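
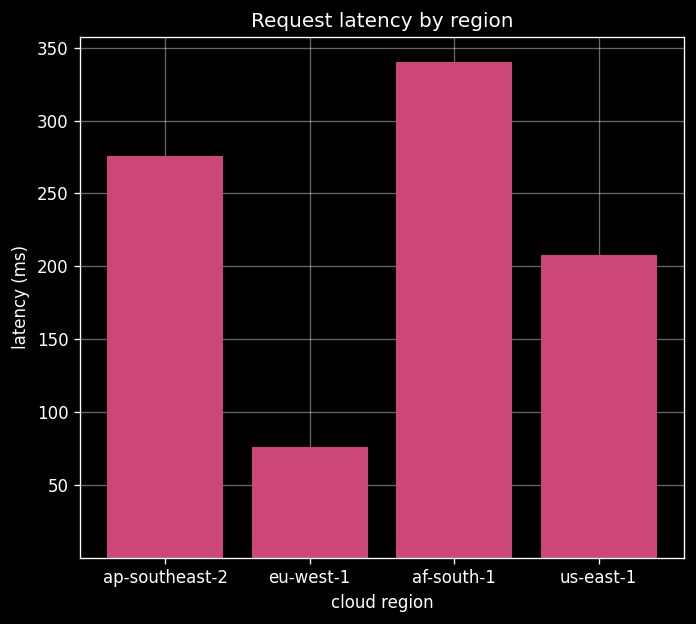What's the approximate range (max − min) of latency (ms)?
Max af-south-1 ≈ 350, min eu-west-1 ≈ 100; range ≈ 250.

≈ 250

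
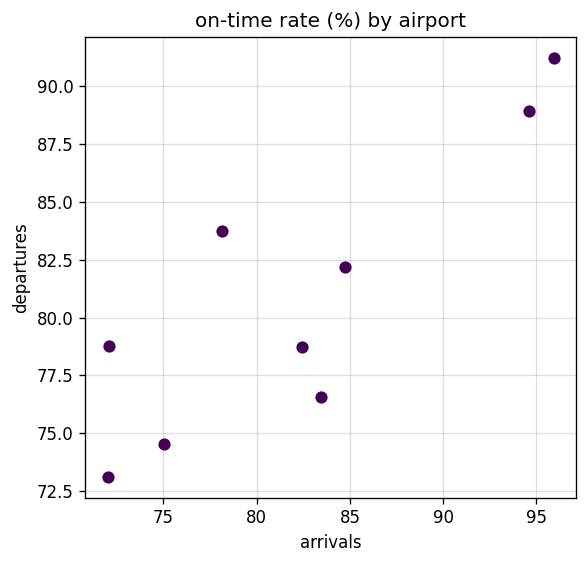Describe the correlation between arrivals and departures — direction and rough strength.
positive, strong

Points are positively correlated; strong (|r| ≈ 0.8).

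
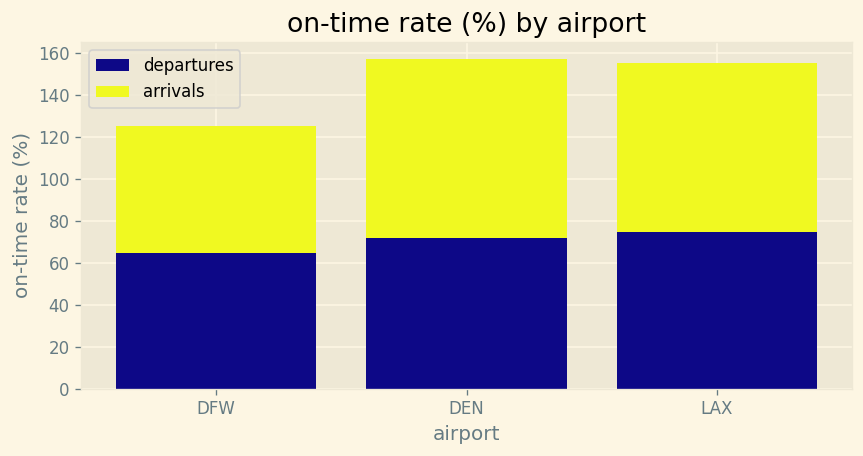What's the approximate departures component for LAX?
≈ 80

departures top ≈ 80, bottom ≈ 0; segment ≈ 80.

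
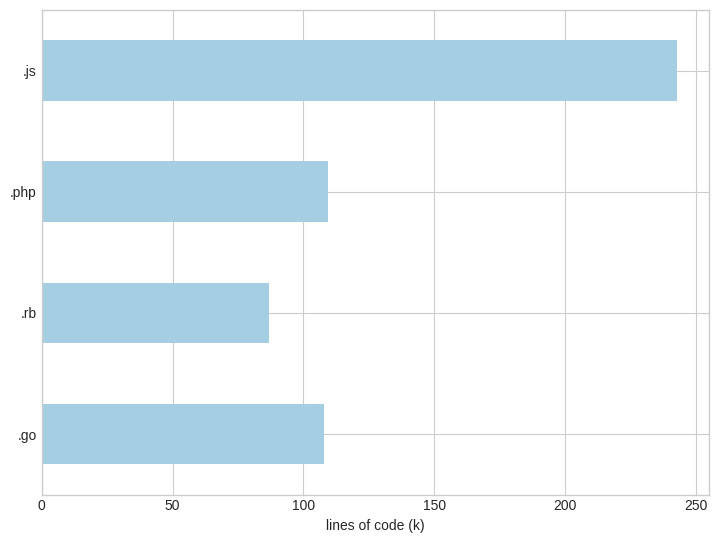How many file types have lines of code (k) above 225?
Above 225: .js.

1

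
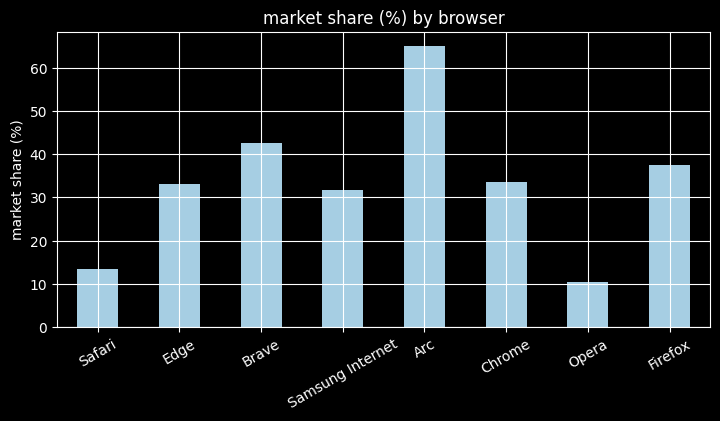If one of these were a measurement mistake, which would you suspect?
Arc ≈ 60; the rest sit between ≈ 10 and ≈ 40.

Arc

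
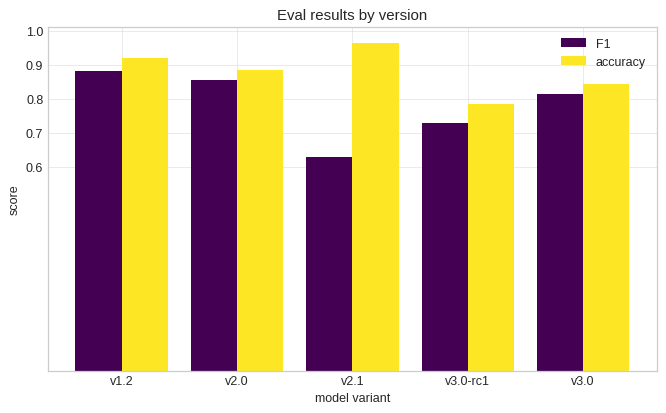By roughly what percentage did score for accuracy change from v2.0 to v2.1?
≈ +11.1%

v2.0 ≈ 0.9, v2.1 ≈ 1.0; (1.0 − 0.9) / 0.9 ≈ +11.1%.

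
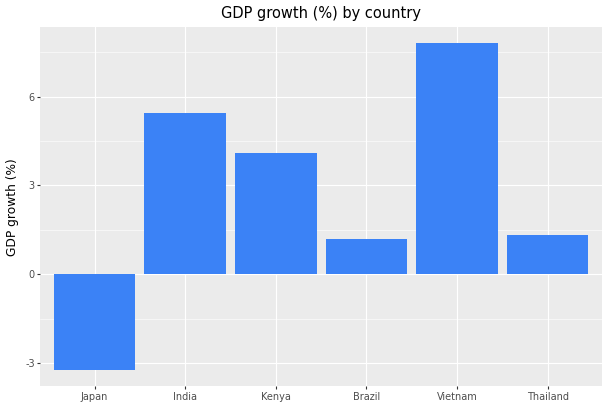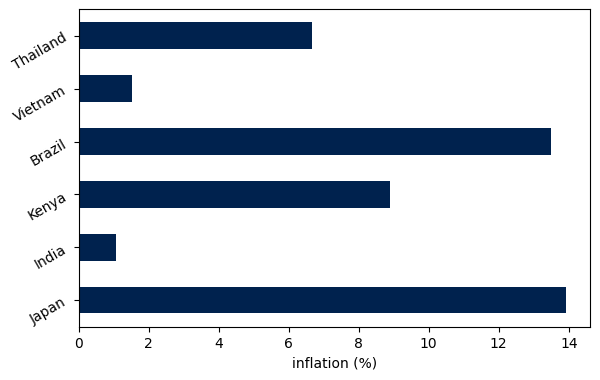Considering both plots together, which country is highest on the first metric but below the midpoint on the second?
Vietnam

Chart 2 median inflation (%) ≈ 8; below-median countries: India, Vietnam, Thailand. Among those, Vietnam has the highest GDP growth (%) (≈ 8).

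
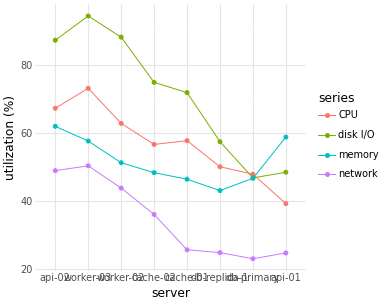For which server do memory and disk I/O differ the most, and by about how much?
worker-02, ≈ 40 %

worker-02: memory ≈ 50, disk I/O ≈ 90 → gap ≈ 40. Next-largest (worker-03) is only ≈ 30.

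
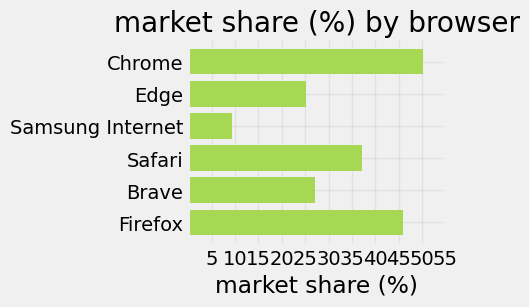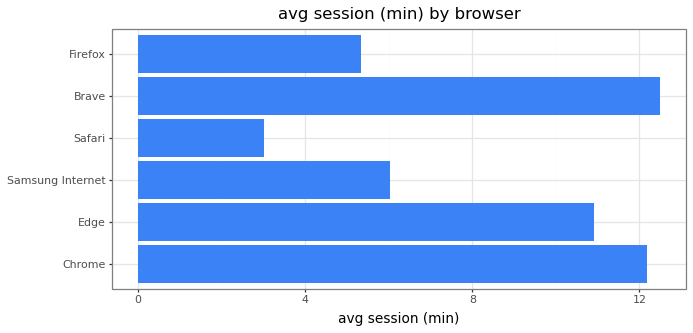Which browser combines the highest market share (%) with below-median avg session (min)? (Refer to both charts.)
Firefox

Chart 2 median avg session (min) ≈ 8; below-median browsers: Samsung Internet, Safari, Firefox. Among those, Firefox has the highest market share (%) (≈ 45).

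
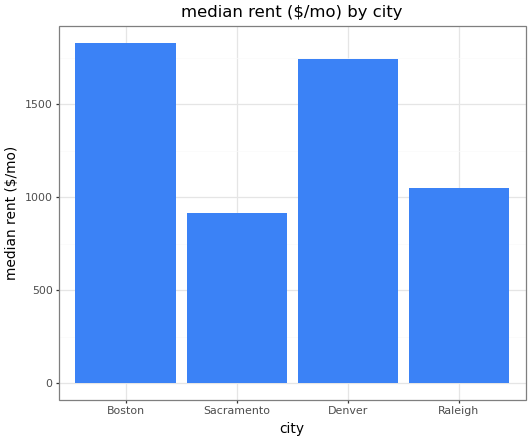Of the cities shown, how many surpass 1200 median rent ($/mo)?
2

Above 1200: Boston, Denver.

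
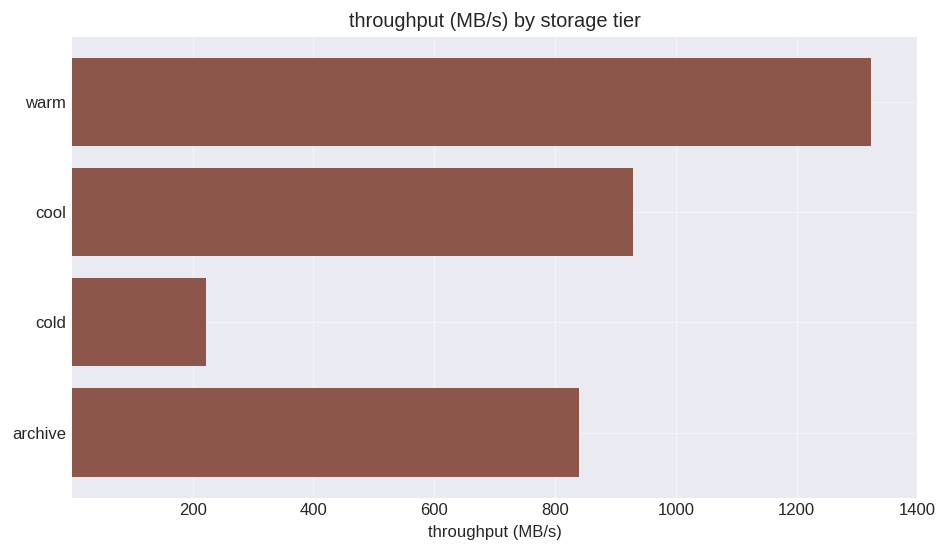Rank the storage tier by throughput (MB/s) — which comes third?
Top 4: warm ≈ 1400, cool ≈ 1000, archive ≈ 800, cold ≈ 200.

archive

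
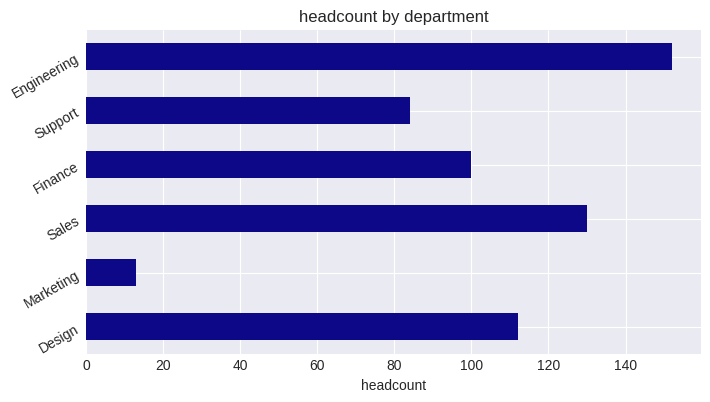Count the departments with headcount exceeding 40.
Above 40: Design, Sales, Finance, Support, Engineering.

5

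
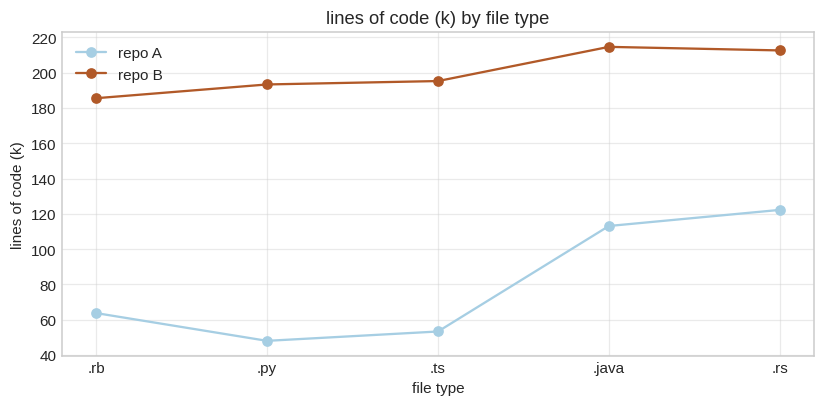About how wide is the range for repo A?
Max .rs ≈ 120, min .py ≈ 40; range ≈ 80.

≈ 80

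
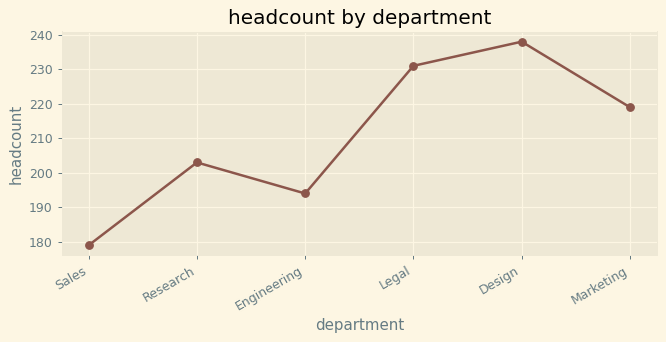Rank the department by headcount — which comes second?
Legal

Top 3: Design ≈ 240, Legal ≈ 230, Marketing ≈ 220.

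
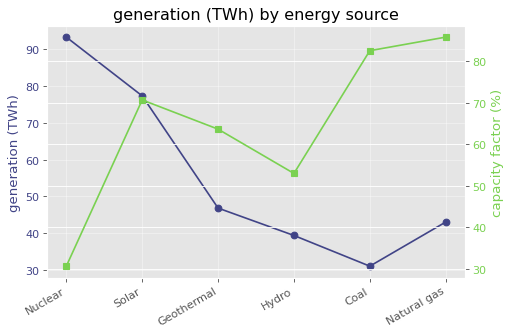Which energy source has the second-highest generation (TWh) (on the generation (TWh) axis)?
Top 3 (on the generation (TWh) axis): Nuclear ≈ 90, Solar ≈ 80, Geothermal ≈ 50.

Solar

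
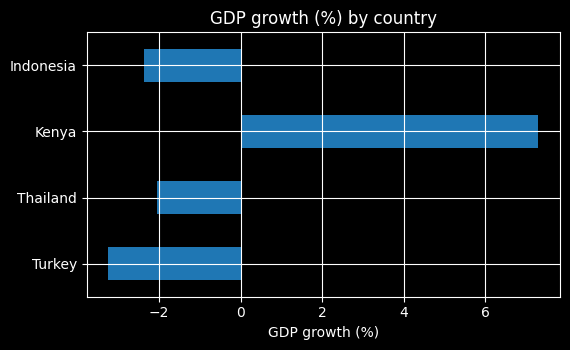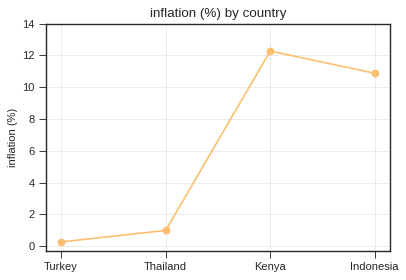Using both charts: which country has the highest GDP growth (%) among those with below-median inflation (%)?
Chart 2 median inflation (%) ≈ 6; below-median countries: Turkey, Thailand. Among those, Thailand has the highest GDP growth (%) (≈ -2).

Thailand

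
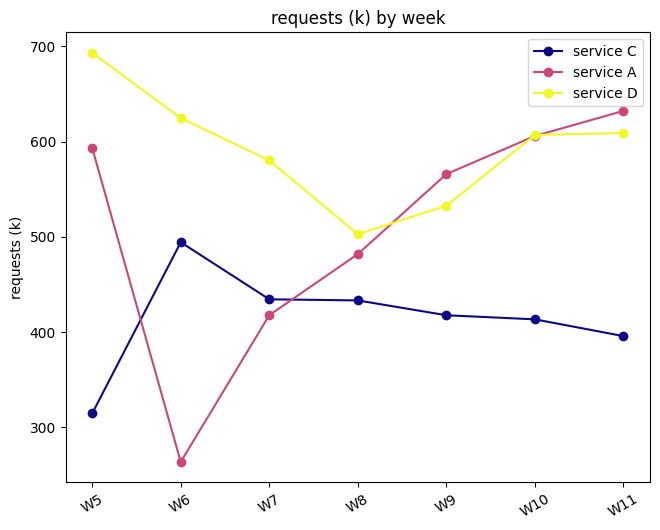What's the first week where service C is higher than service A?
W6

W5: service C ≈ 300 vs service A ≈ 600 (not yet); W6: service C ≈ 500 vs service A ≈ 250 (first crossover).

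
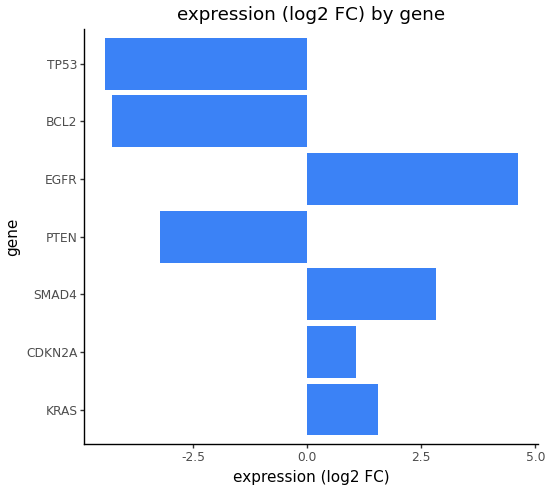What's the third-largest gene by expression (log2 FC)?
KRAS

Top 4: EGFR ≈ 5, SMAD4 ≈ 3, KRAS ≈ 2, CDKN2A ≈ 1.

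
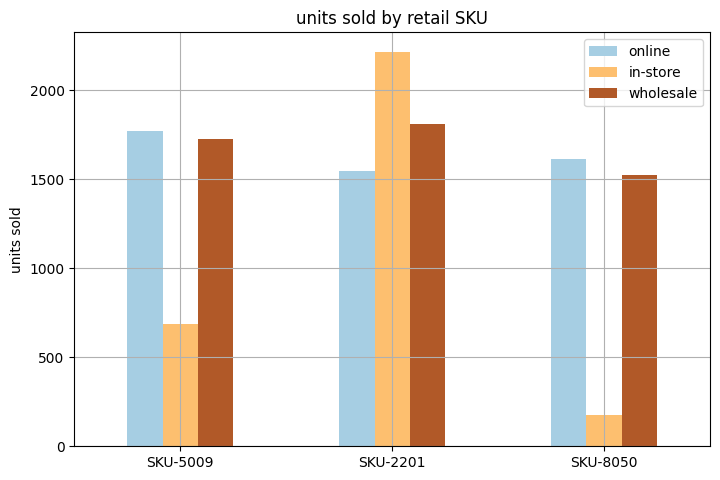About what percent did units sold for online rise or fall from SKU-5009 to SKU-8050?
SKU-5009 ≈ 1800, SKU-8050 ≈ 1600; (1600 − 1800) / 1800 ≈ -11.1%.

≈ -11.1%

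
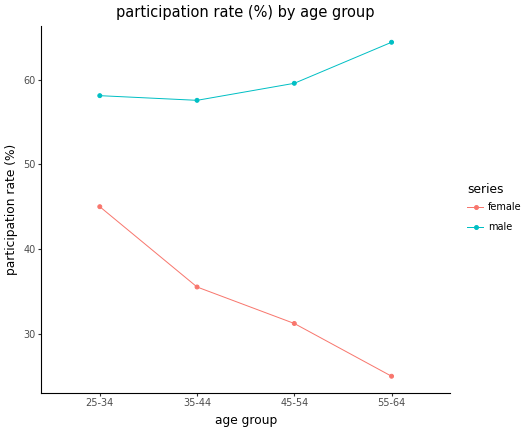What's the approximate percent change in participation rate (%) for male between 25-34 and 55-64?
25-34 ≈ 60, 55-64 ≈ 65; (65 − 60) / 60 ≈ +8.3%.

≈ +8.3%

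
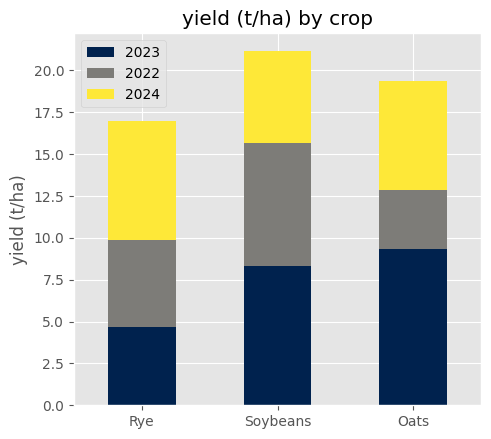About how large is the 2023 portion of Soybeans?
≈ 8

2023 top ≈ 8, bottom ≈ 0; segment ≈ 8.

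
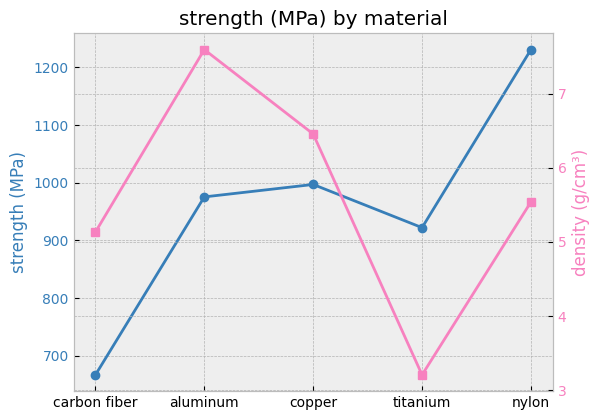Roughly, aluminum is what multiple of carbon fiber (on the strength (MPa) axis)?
≈ 1.54×

aluminum ≈ 1000, carbon fiber ≈ 650; 1000/650 ≈ 1.54.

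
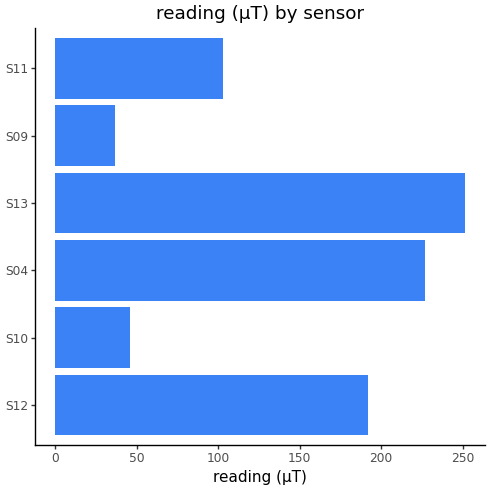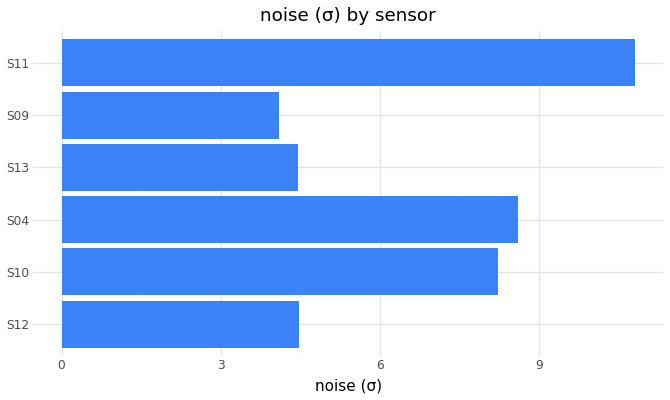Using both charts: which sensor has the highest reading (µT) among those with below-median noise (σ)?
Chart 2 median noise (σ) ≈ 6; below-median sensors: S12, S13, S09. Among those, S13 has the highest reading (µT) (≈ 250).

S13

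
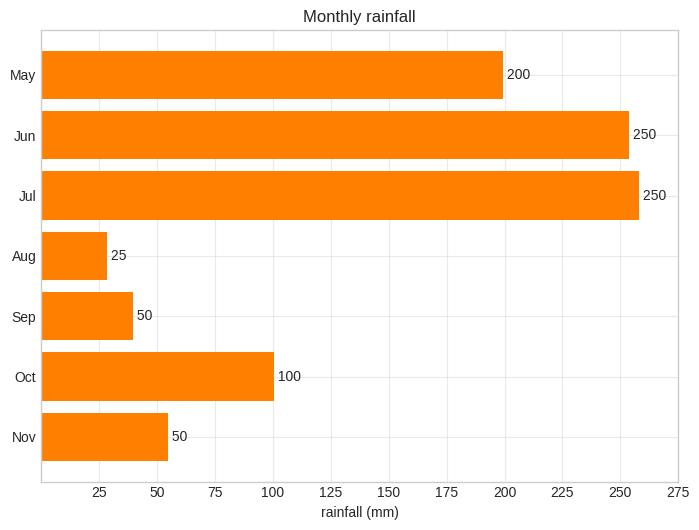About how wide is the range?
≈ 225

Max Jul ≈ 250, min Aug ≈ 25; range ≈ 225.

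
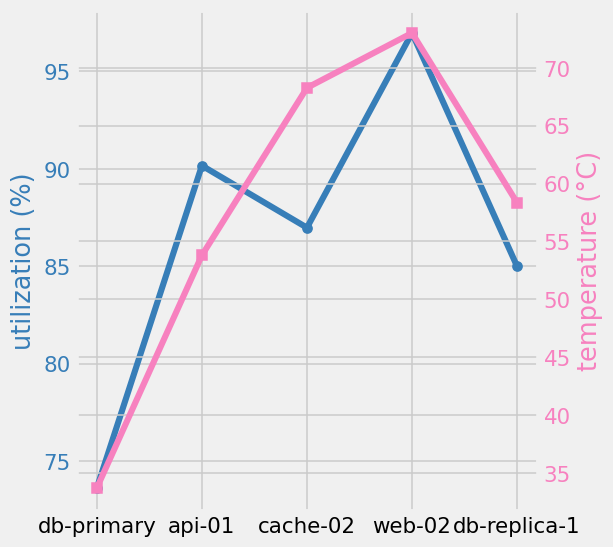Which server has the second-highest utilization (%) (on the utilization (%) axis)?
Top 3 (on the utilization (%) axis): web-02 ≈ 96, api-01 ≈ 90, cache-02 ≈ 86.

api-01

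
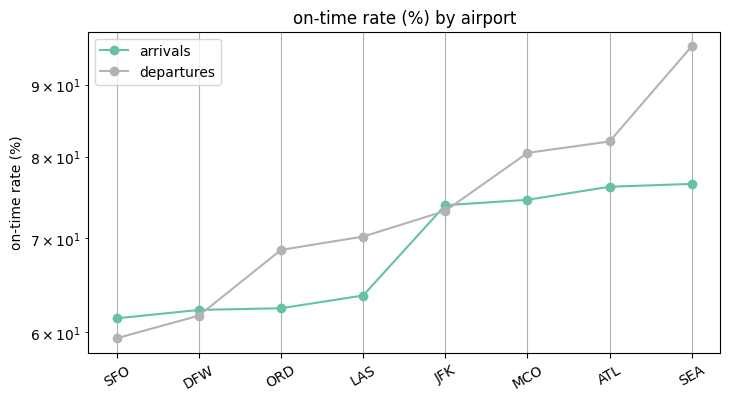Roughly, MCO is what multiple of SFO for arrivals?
MCO ≈ 75, SFO ≈ 60; 75/60 ≈ 1.25.

≈ 1.25×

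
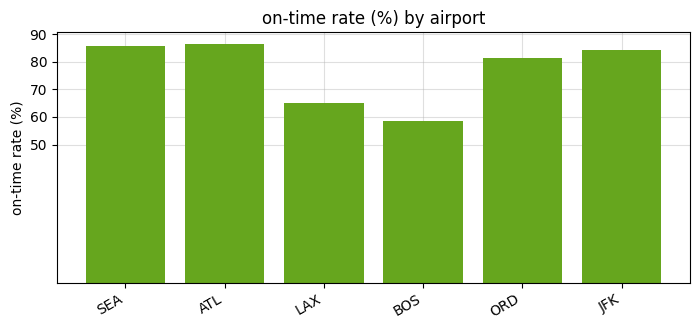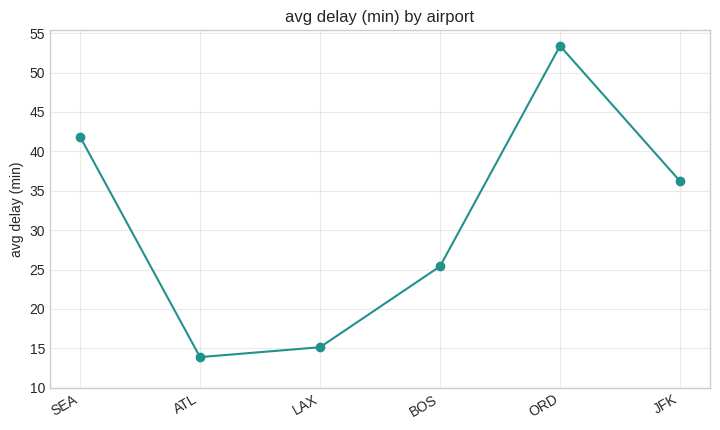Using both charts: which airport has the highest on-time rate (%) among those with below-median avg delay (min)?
Chart 2 median avg delay (min) ≈ 30; below-median airports: ATL, LAX, BOS. Among those, ATL has the highest on-time rate (%) (≈ 90).

ATL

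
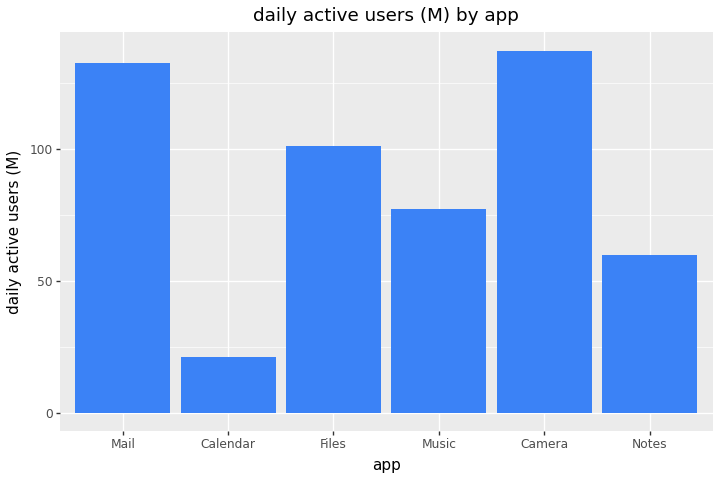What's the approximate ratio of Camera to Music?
≈ 1.75×

Camera ≈ 140, Music ≈ 80; 140/80 ≈ 1.75.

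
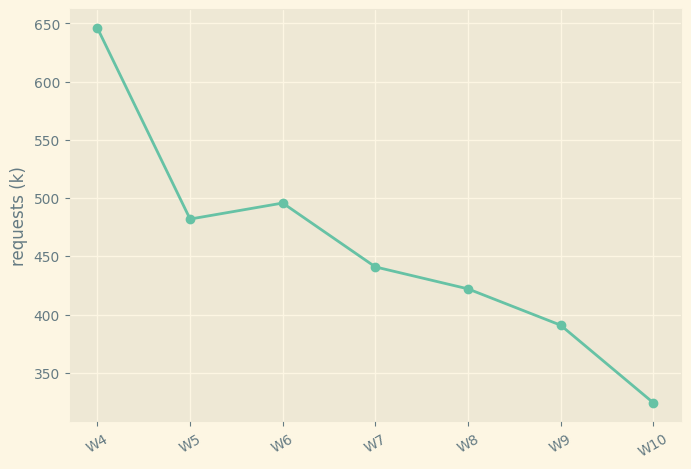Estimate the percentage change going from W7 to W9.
W7 ≈ 450, W9 ≈ 400; (400 − 450) / 450 ≈ -11.1%.

≈ -11.1%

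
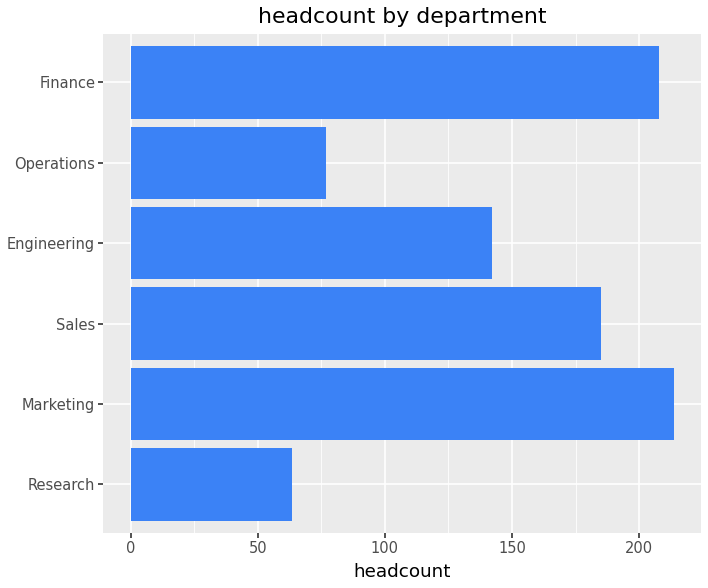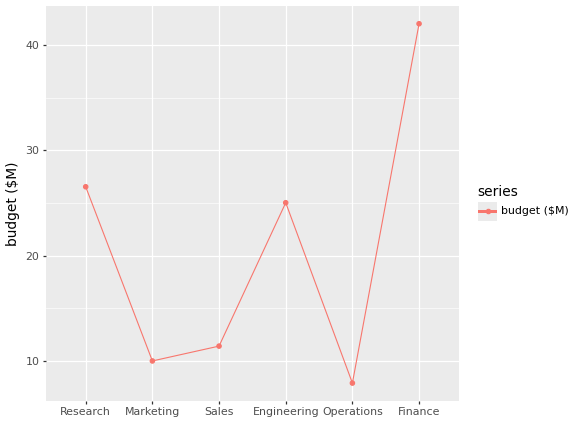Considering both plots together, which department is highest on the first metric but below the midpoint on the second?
Chart 2 median budget ($M) ≈ 20; below-median departments: Marketing, Sales, Operations. Among those, Marketing has the highest headcount (≈ 220).

Marketing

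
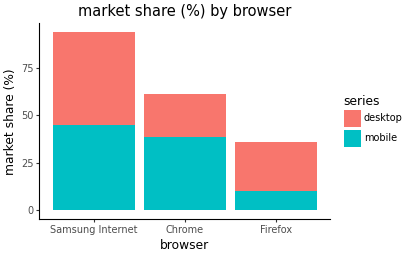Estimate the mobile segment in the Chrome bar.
mobile top ≈ 40, bottom ≈ 0; segment ≈ 40.

≈ 40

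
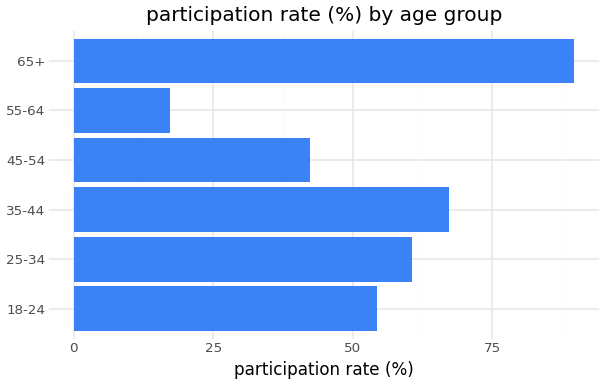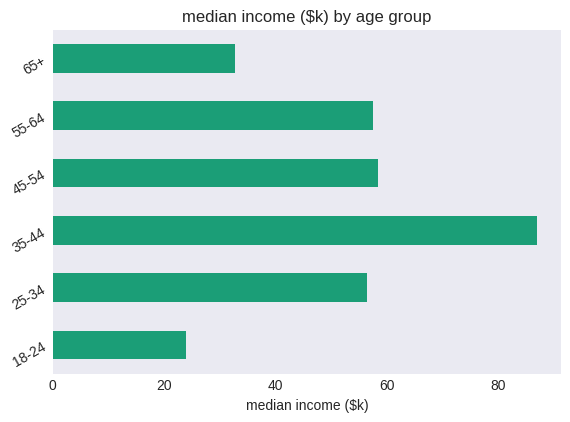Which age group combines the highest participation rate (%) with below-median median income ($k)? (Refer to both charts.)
65+

Chart 2 median median income ($k) ≈ 60; below-median age groups: 18-24, 25-34, 65+. Among those, 65+ has the highest participation rate (%) (≈ 90).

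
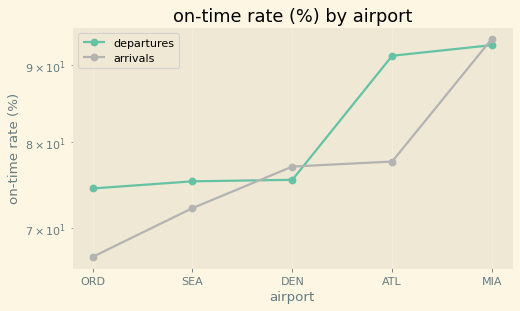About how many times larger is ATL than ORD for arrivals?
≈ 1.23×

ATL ≈ 80, ORD ≈ 65; 80/65 ≈ 1.23.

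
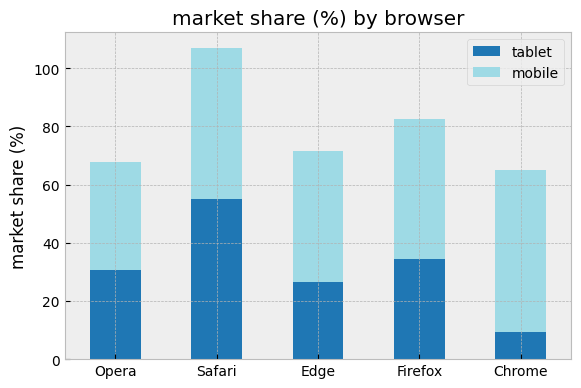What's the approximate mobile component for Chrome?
mobile top ≈ 70, bottom ≈ 10; segment ≈ 60.

≈ 60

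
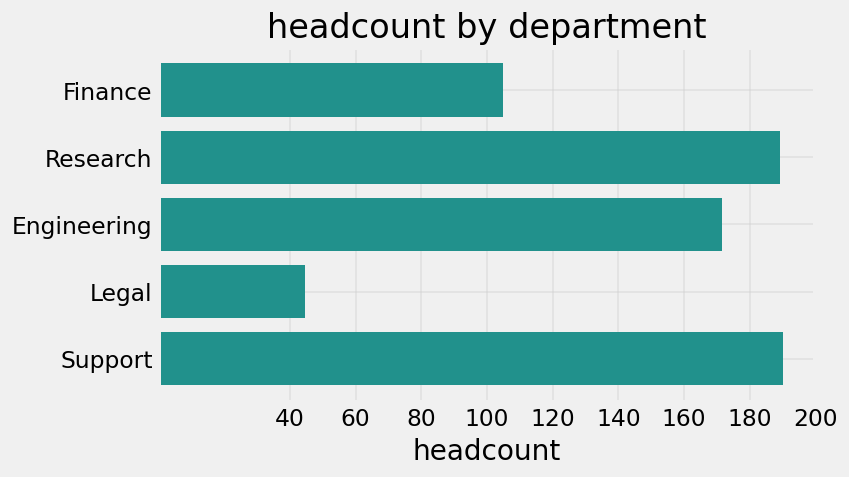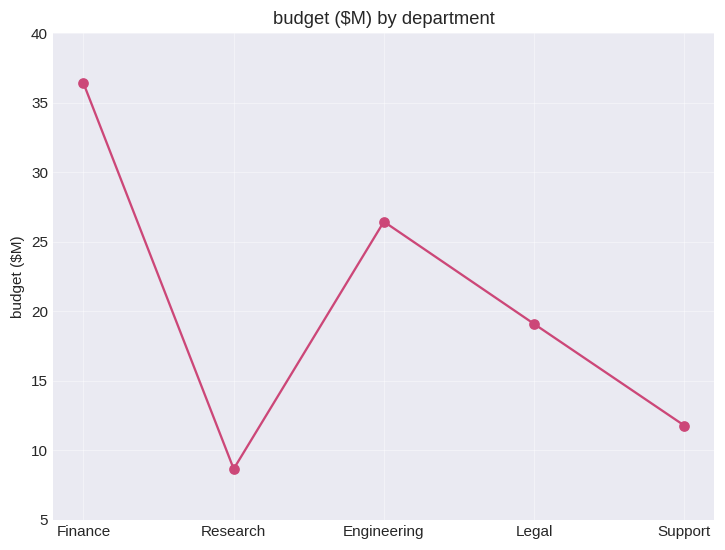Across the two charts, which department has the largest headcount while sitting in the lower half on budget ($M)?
Support

Chart 2 median budget ($M) ≈ 20; below-median departments: Research, Support. Among those, Support has the highest headcount (≈ 200).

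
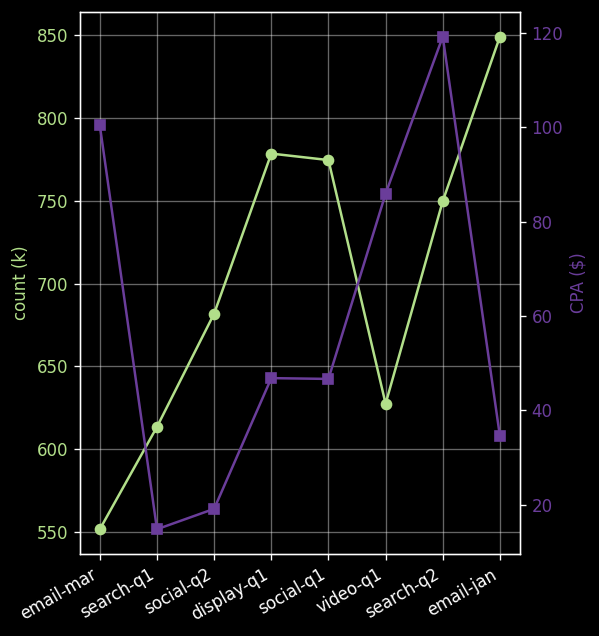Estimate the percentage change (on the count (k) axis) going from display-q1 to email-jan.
display-q1 ≈ 775, email-jan ≈ 850; (850 − 775) / 775 ≈ +9.7%.

≈ +9.7%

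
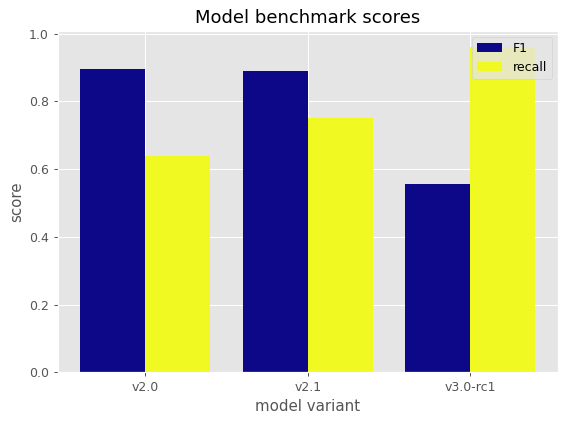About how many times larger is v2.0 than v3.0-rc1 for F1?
v2.0 ≈ 0.9, v3.0-rc1 ≈ 0.6; 0.9/0.6 ≈ 1.5.

≈ 1.5×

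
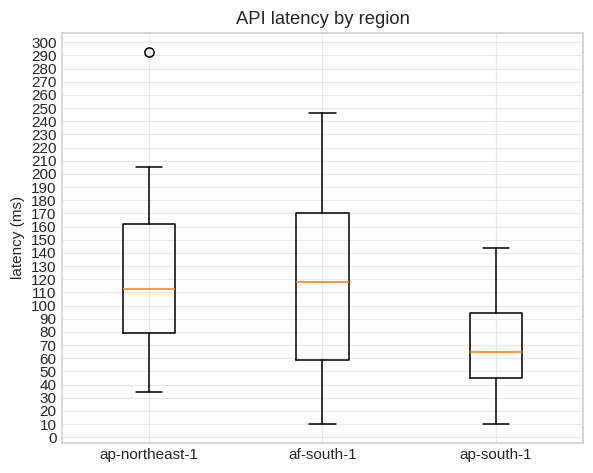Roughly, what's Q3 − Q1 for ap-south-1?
Q3 ≈ 90, Q1 ≈ 50; IQR ≈ 40.

≈ 40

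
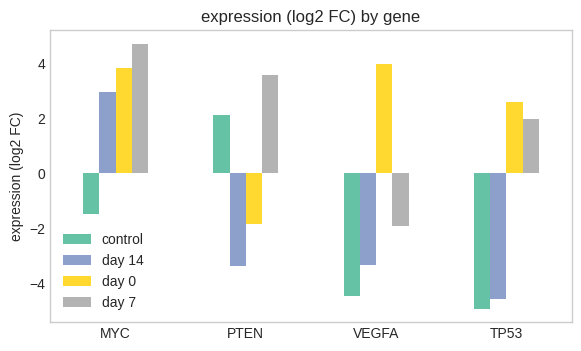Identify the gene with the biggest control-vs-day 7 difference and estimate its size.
TP53: control ≈ -5, day 7 ≈ 2 → gap ≈ 7. Next-largest (MYC) is only ≈ 6.

TP53, ≈ 7 log2 FC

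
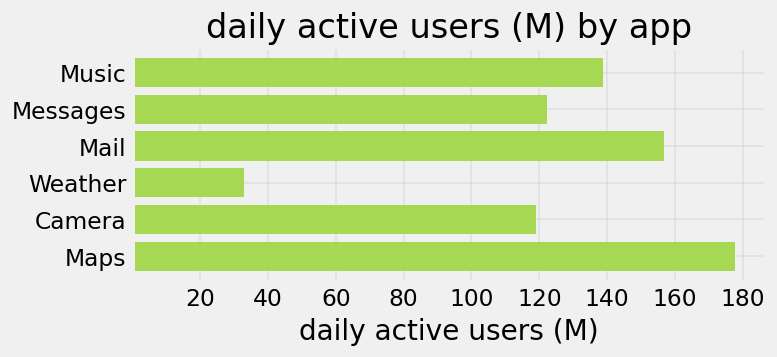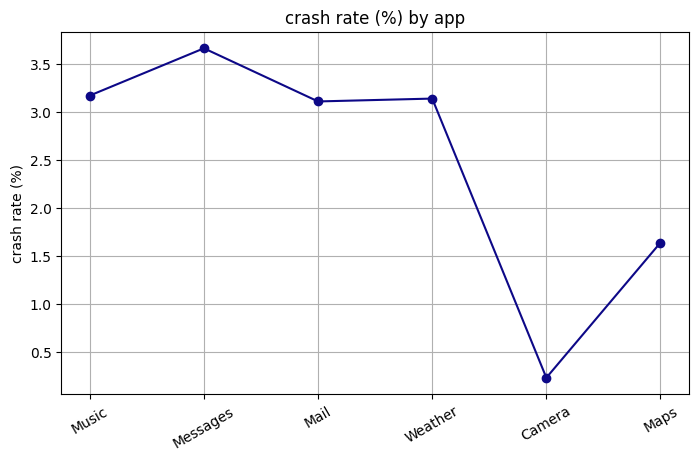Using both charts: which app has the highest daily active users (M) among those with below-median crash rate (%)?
Maps

Chart 2 median crash rate (%) ≈ 3; below-median apps: Mail, Camera, Maps. Among those, Maps has the highest daily active users (M) (≈ 180).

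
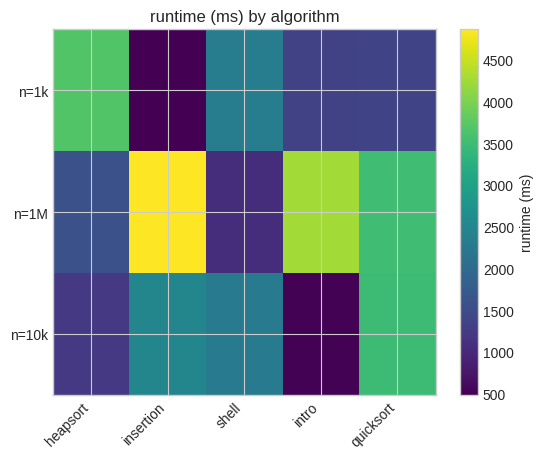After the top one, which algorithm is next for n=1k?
Top 3 for n=1k: heapsort ≈ 3500, shell ≈ 2500, quicksort ≈ 1500.

shell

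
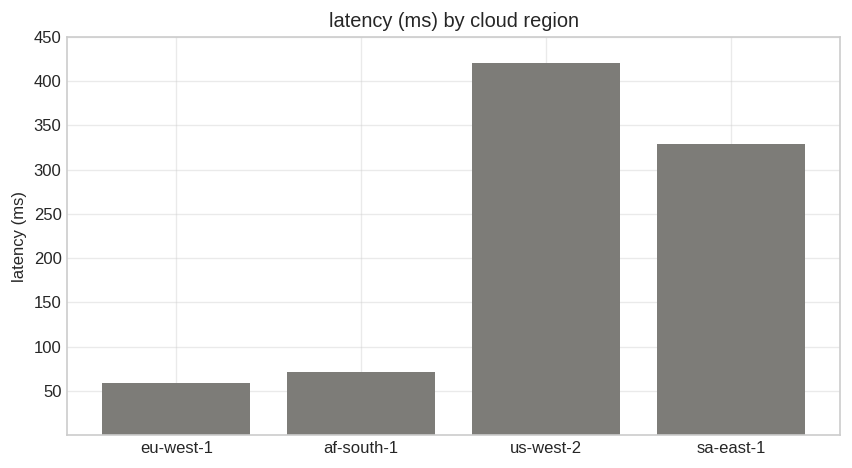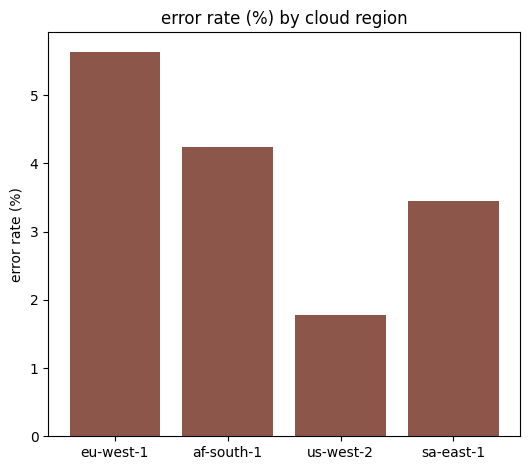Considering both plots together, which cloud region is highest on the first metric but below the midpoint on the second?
Chart 2 median error rate (%) ≈ 4; below-median cloud regions: us-west-2, sa-east-1. Among those, us-west-2 has the highest latency (ms) (≈ 400).

us-west-2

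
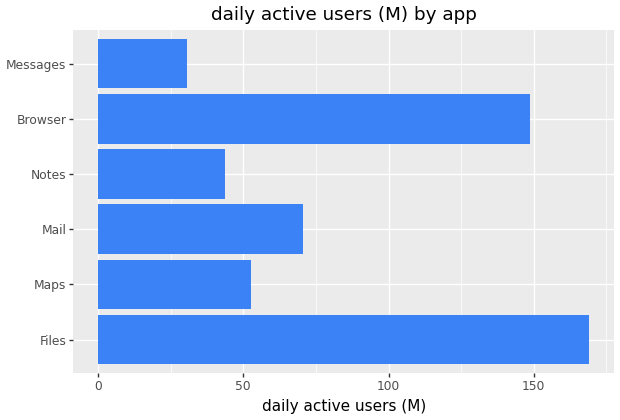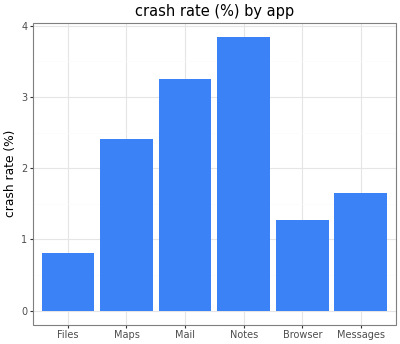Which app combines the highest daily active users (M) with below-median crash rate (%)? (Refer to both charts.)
Files

Chart 2 median crash rate (%) ≈ 2; below-median apps: Files, Browser, Messages. Among those, Files has the highest daily active users (M) (≈ 160).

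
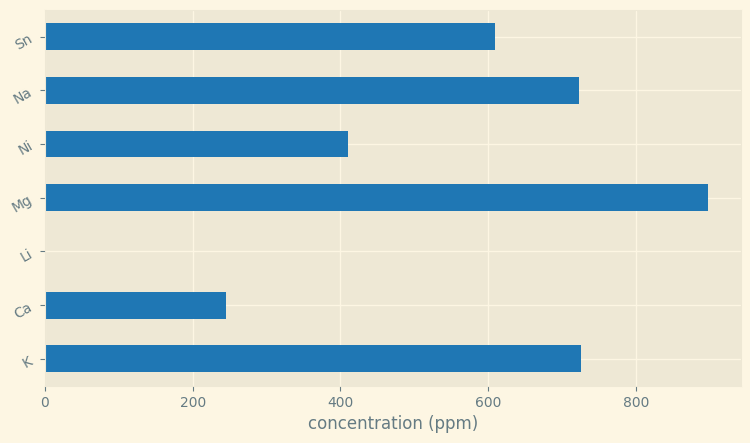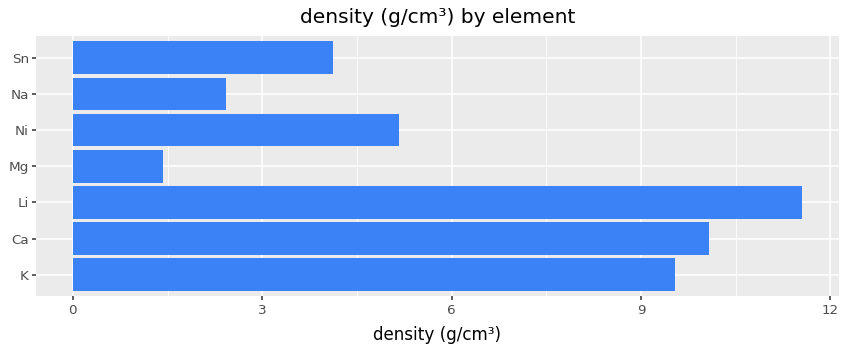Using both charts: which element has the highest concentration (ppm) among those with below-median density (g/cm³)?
Mg

Chart 2 median density (g/cm³) ≈ 6; below-median elements: Mg, Na, Sn. Among those, Mg has the highest concentration (ppm) (≈ 900).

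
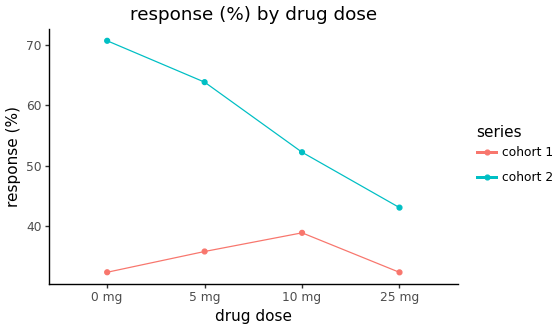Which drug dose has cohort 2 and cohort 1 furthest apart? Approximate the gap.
0 mg: cohort 2 ≈ 70, cohort 1 ≈ 30 → gap ≈ 40. Next-largest (5 mg) is only ≈ 30.

0 mg, ≈ 40 %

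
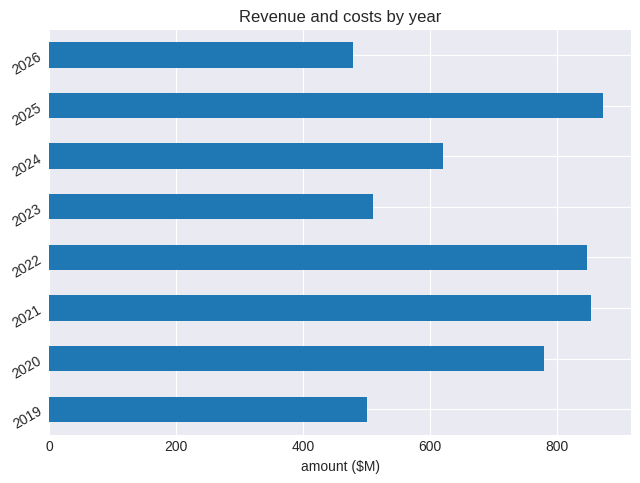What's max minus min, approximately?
≈ 400

Max 2025 ≈ 900, min 2026 ≈ 500; range ≈ 400.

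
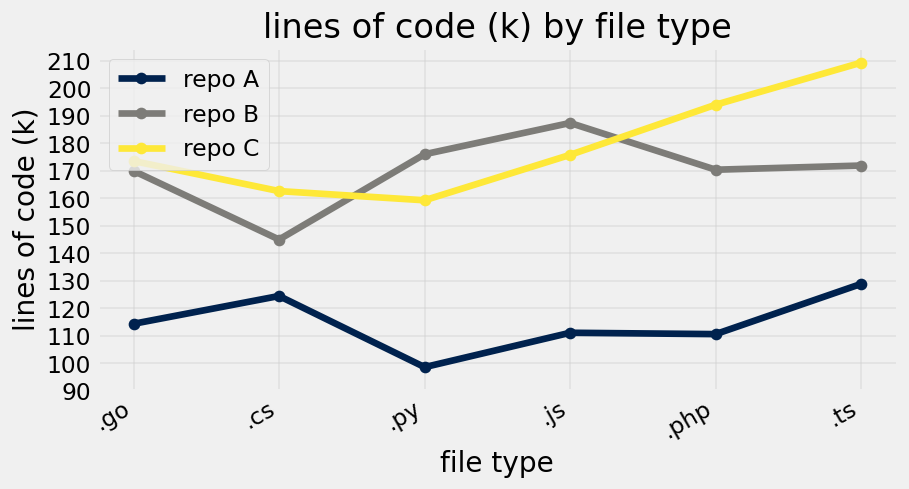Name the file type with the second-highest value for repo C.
.php

Top 3 for repo C: .ts ≈ 210, .php ≈ 190, .js ≈ 180.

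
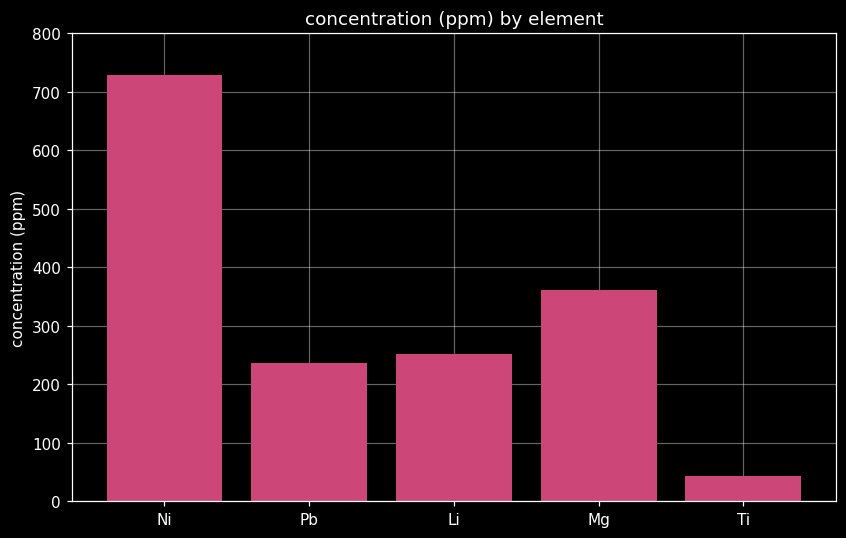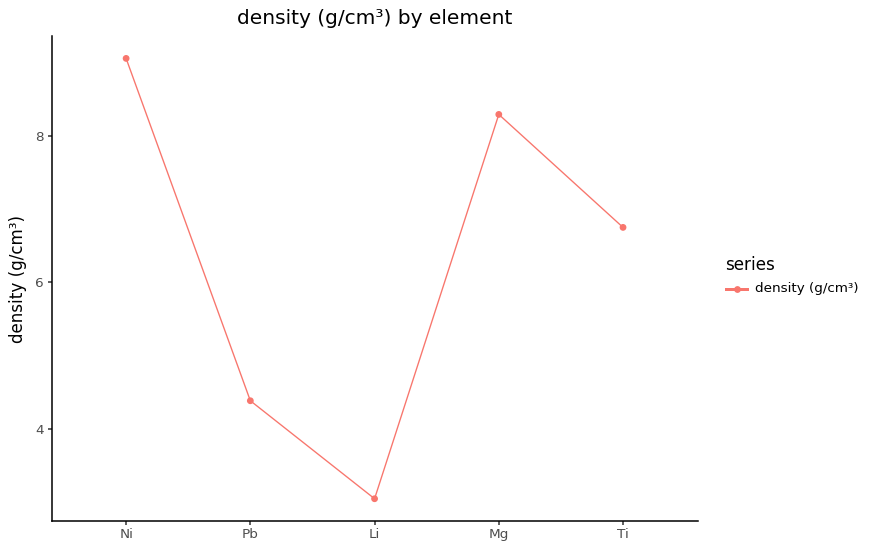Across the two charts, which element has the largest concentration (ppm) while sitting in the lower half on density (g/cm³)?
Li

Chart 2 median density (g/cm³) ≈ 7; below-median elements: Pb, Li. Among those, Li has the highest concentration (ppm) (≈ 300).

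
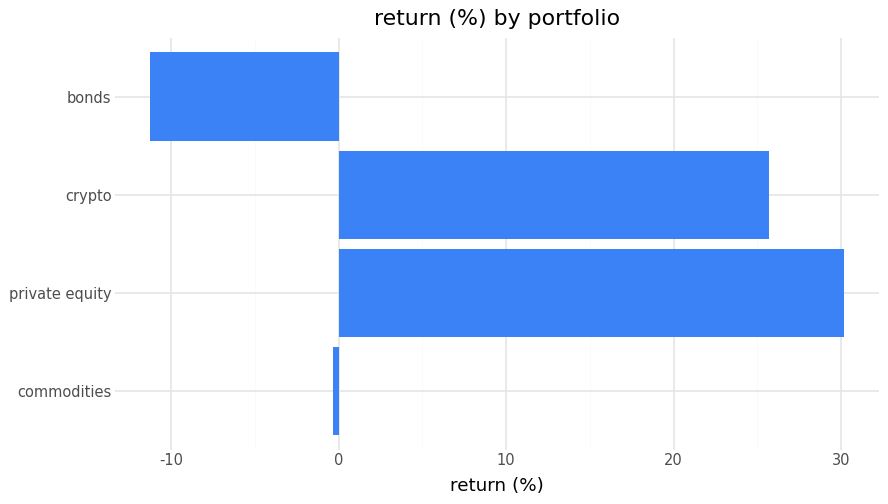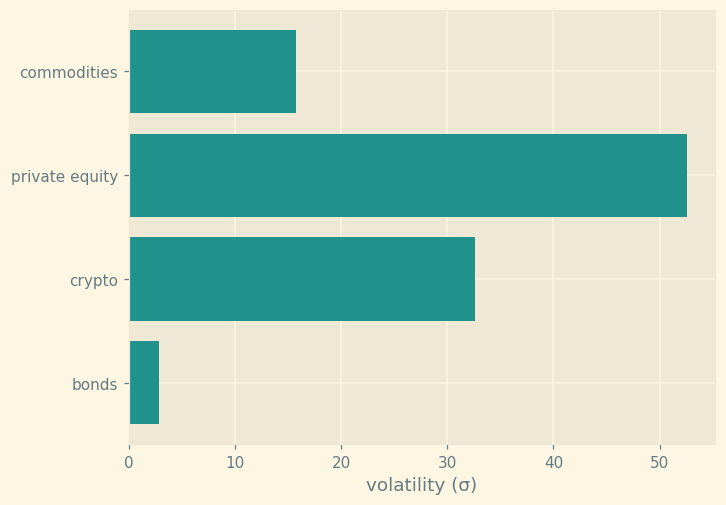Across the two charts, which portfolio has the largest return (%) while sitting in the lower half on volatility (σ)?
commodities

Chart 2 median volatility (σ) ≈ 25; below-median portfolios: commodities, bonds. Among those, commodities has the highest return (%) (≈ 0).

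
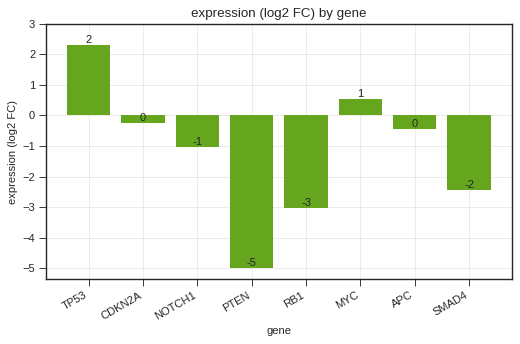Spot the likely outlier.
PTEN ≈ -5; the rest sit between ≈ -3 and ≈ 2.

PTEN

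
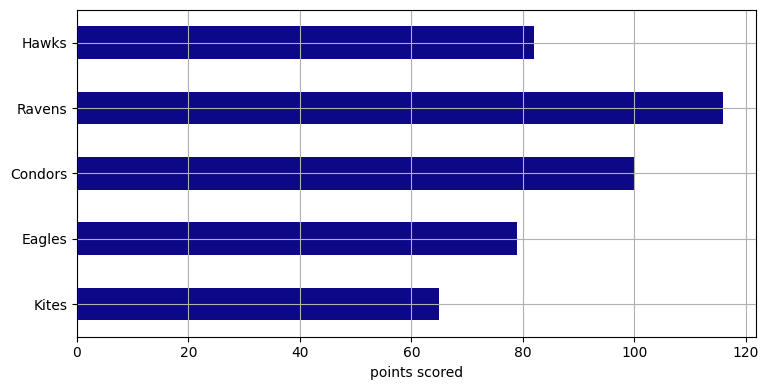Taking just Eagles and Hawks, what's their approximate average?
≈ 80

(80 + 80) / 2 ≈ 80.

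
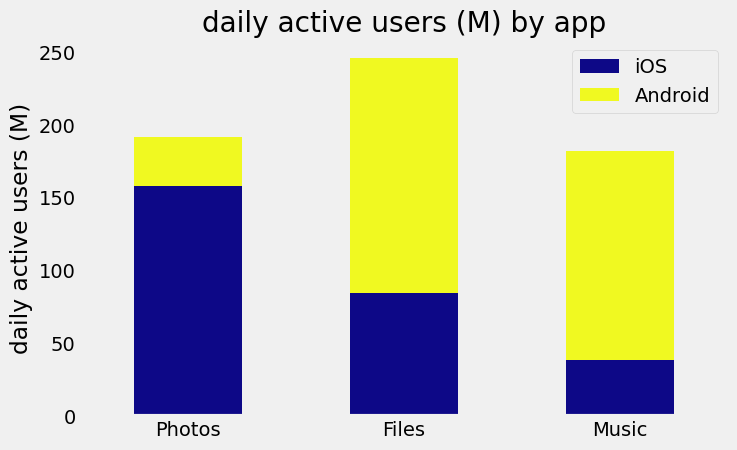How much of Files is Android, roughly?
≈ 175

Android top ≈ 250, bottom ≈ 75; segment ≈ 175.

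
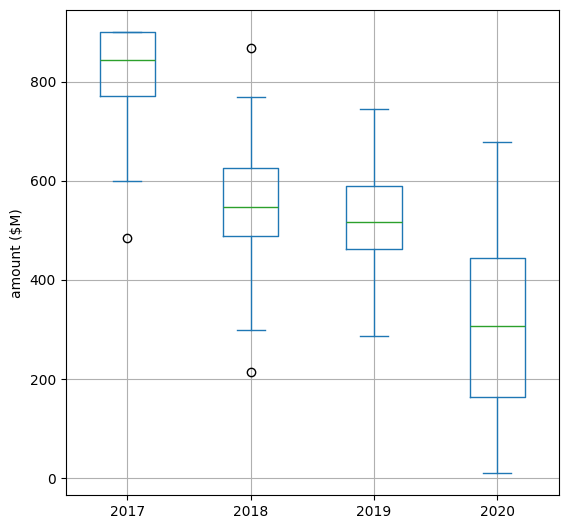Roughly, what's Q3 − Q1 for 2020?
Q3 ≈ 450, Q1 ≈ 150; IQR ≈ 300.

≈ 300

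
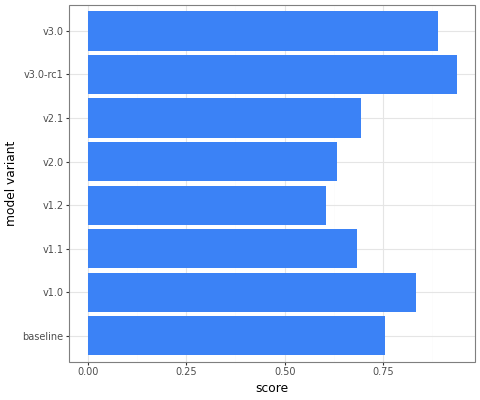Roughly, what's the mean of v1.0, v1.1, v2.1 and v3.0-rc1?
(0.8 + 0.7 + 0.7 + 0.9) / 4 ≈ 0.78.

≈ 0.78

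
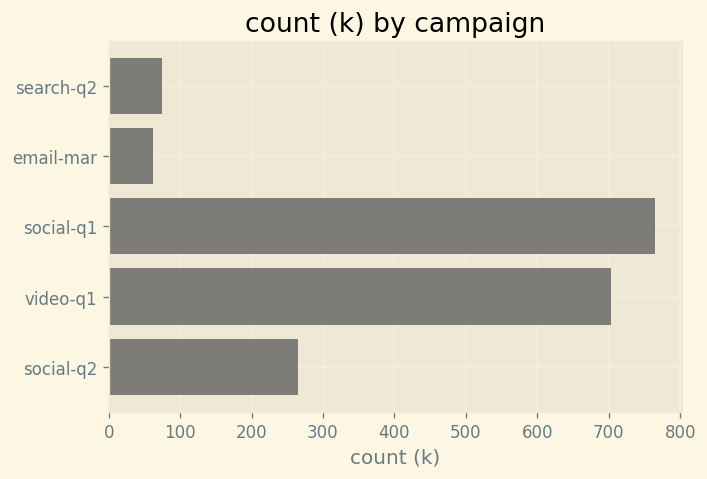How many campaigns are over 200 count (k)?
3

Above 200: social-q1, video-q1, social-q2.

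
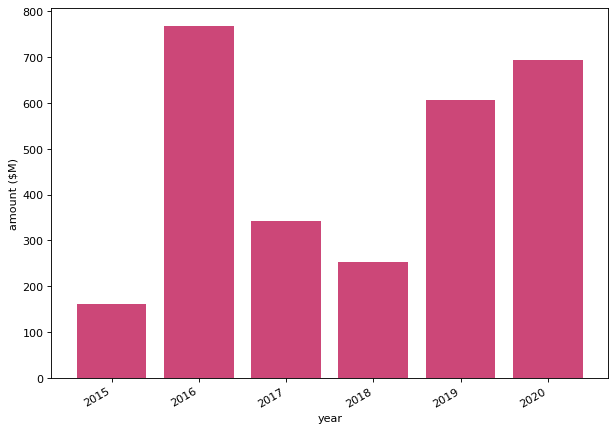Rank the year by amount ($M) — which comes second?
Top 3: 2016 ≈ 800, 2020 ≈ 700, 2019 ≈ 600.

2020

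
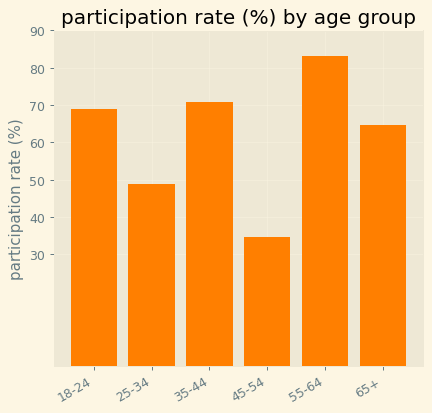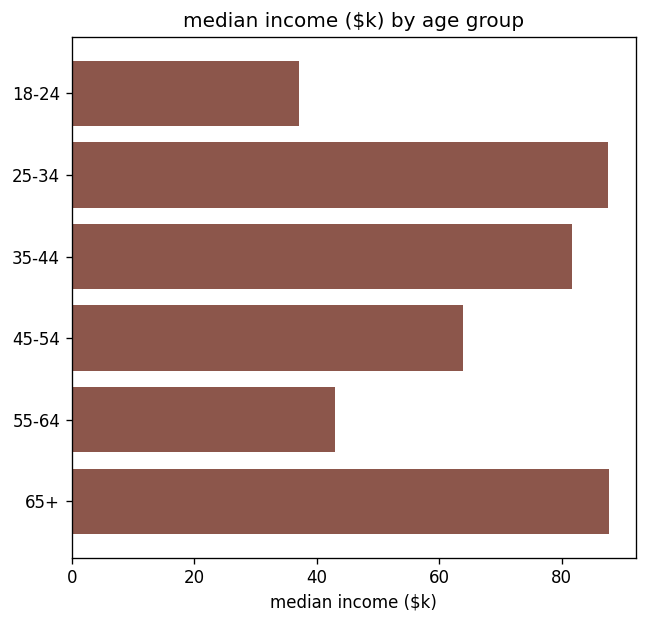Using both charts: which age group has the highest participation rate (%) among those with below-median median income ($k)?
Chart 2 median median income ($k) ≈ 70; below-median age groups: 18-24, 45-54, 55-64. Among those, 55-64 has the highest participation rate (%) (≈ 80).

55-64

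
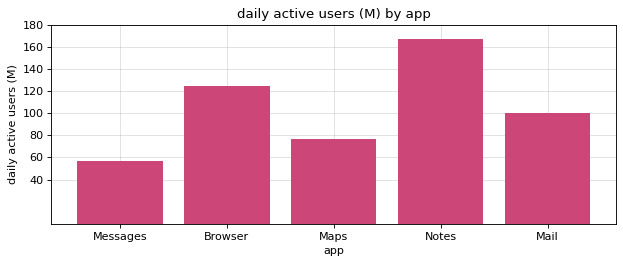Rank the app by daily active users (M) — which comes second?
Top 3: Notes ≈ 160, Browser ≈ 120, Mail ≈ 100.

Browser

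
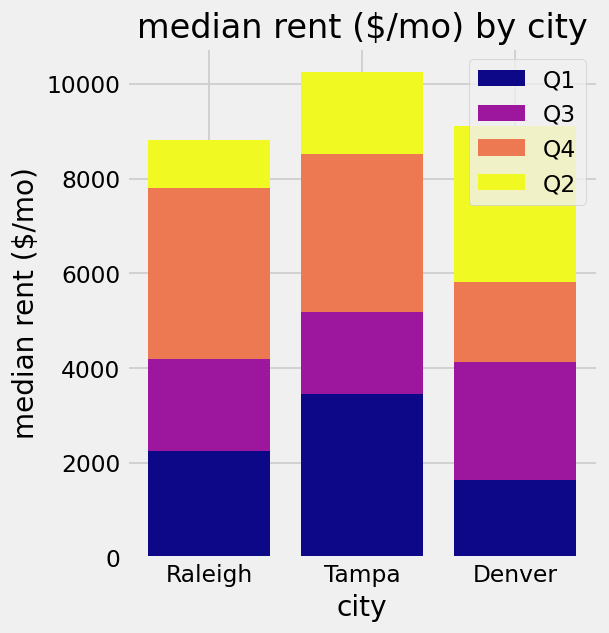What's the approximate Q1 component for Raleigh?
≈ 2000

Q1 top ≈ 2000, bottom ≈ 0; segment ≈ 2000.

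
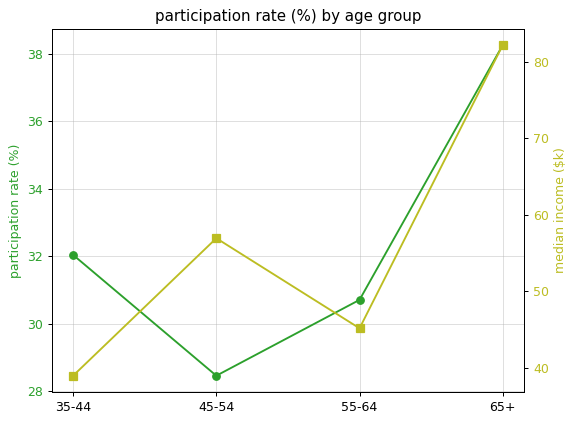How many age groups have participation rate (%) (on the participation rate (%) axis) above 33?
1

Above 33: 65+.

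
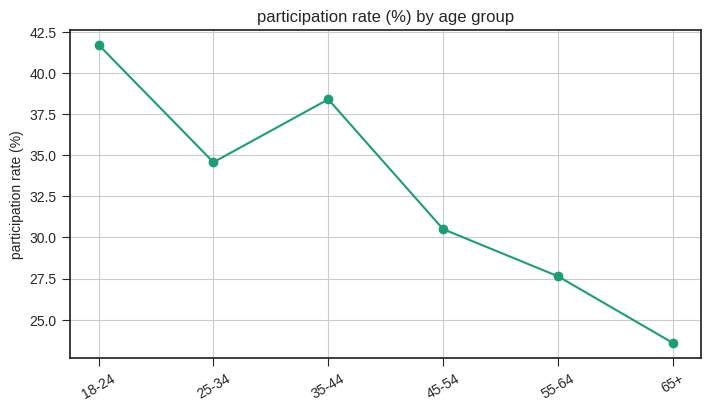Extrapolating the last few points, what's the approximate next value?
Last three: 30, 28, 24 → slope ≈ -3/step → next ≈ 21.

≈ 21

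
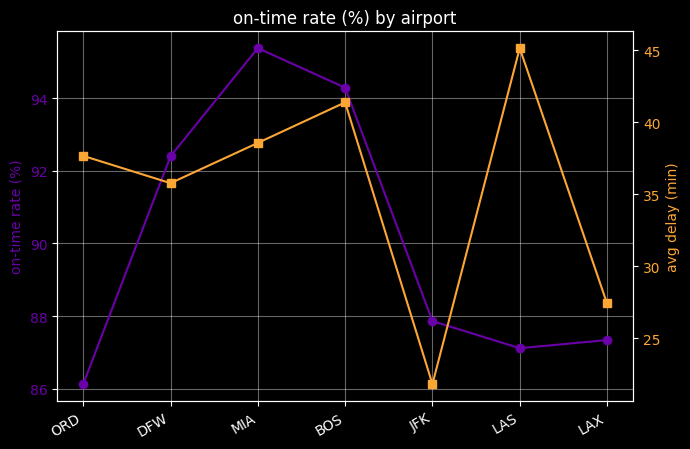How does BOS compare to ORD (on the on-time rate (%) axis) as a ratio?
BOS ≈ 94, ORD ≈ 86; 94/86 ≈ 1.09.

≈ 1.09×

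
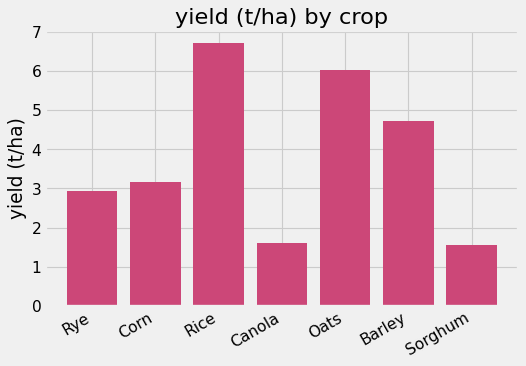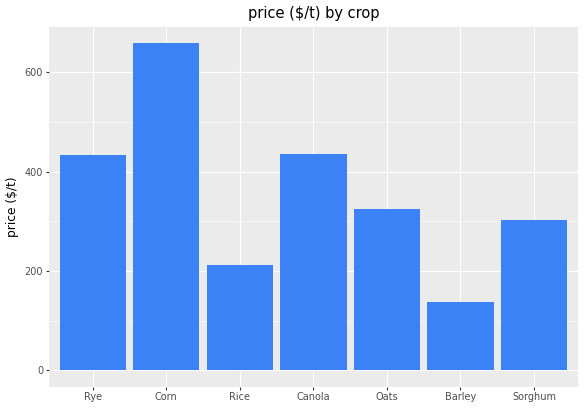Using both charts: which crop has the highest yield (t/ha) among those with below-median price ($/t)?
Rice

Chart 2 median price ($/t) ≈ 300; below-median crops: Rice, Barley, Sorghum. Among those, Rice has the highest yield (t/ha) (≈ 7).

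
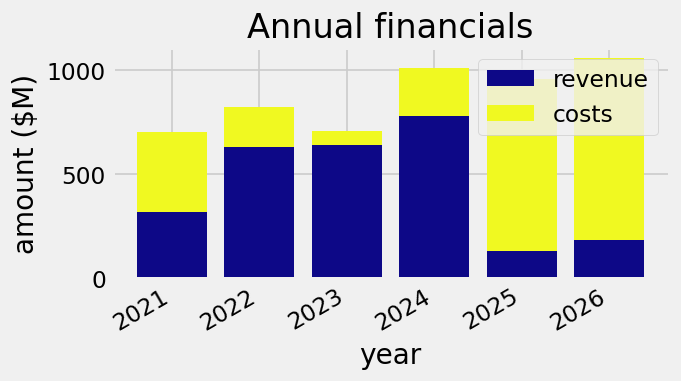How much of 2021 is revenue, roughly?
revenue top ≈ 300, bottom ≈ 0; segment ≈ 300.

≈ 300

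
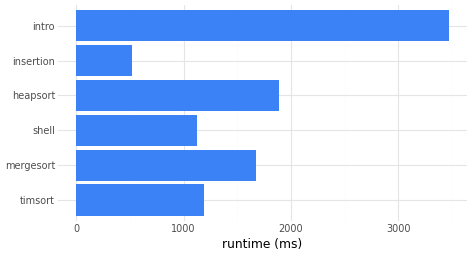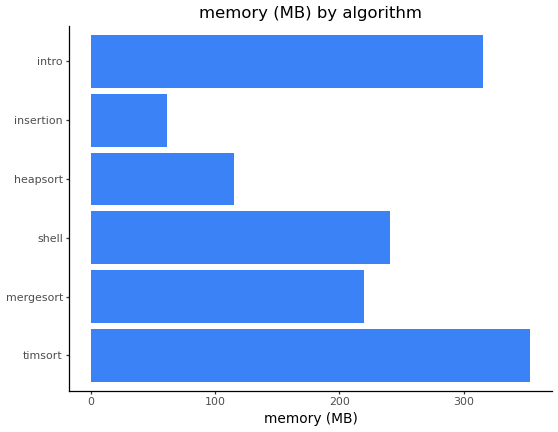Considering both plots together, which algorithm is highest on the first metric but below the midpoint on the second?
heapsort

Chart 2 median memory (MB) ≈ 250; below-median algorithms: mergesort, heapsort, insertion. Among those, heapsort has the highest runtime (ms) (≈ 2000).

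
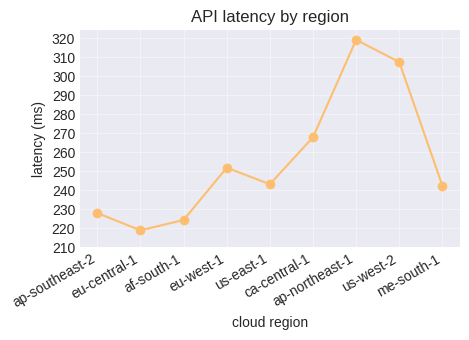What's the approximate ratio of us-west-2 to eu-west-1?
us-west-2 ≈ 310, eu-west-1 ≈ 250; 310/250 ≈ 1.24.

≈ 1.24×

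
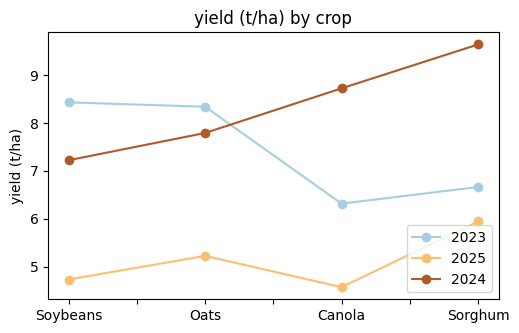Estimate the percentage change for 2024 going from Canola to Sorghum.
≈ +11.8%

Canola ≈ 8.5, Sorghum ≈ 9.5; (9.5 − 8.5) / 8.5 ≈ +11.8%.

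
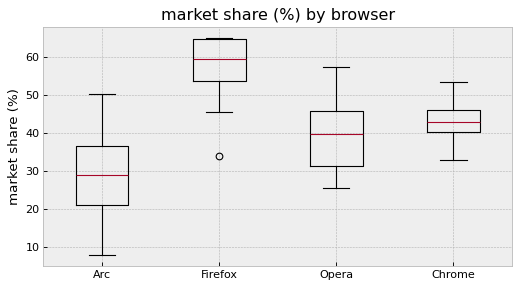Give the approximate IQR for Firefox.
≈ 10

Q3 ≈ 65, Q1 ≈ 55; IQR ≈ 10.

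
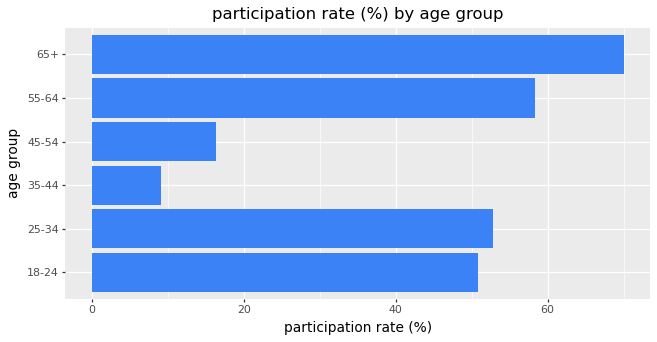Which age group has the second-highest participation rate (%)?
Top 3: 65+ ≈ 70, 55-64 ≈ 60, 25-34 ≈ 50.

55-64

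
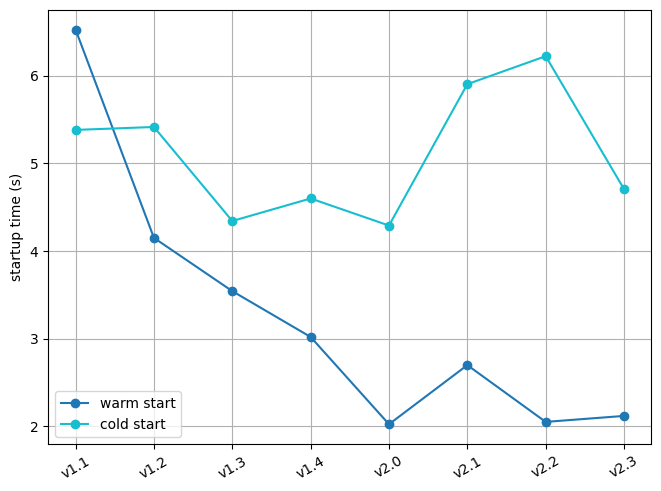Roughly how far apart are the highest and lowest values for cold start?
≈ 1.5

Max v2.2 ≈ 6.0, min v2.0 ≈ 4.5; range ≈ 1.5.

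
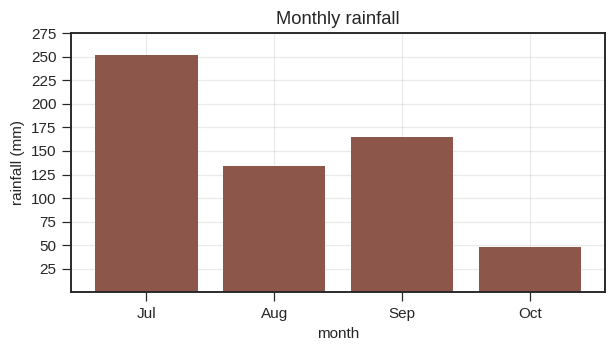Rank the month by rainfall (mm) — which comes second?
Sep

Top 3: Jul ≈ 250, Sep ≈ 175, Aug ≈ 125.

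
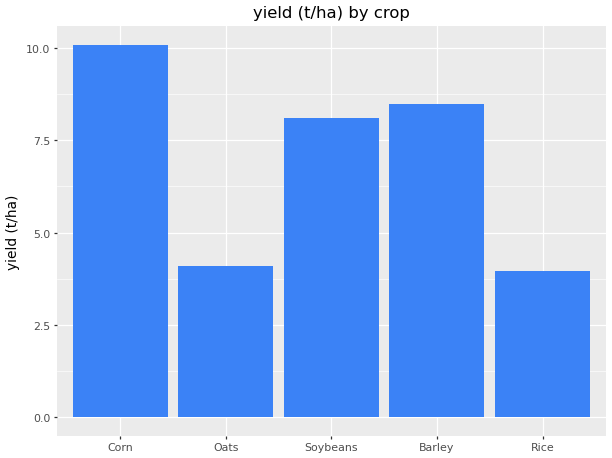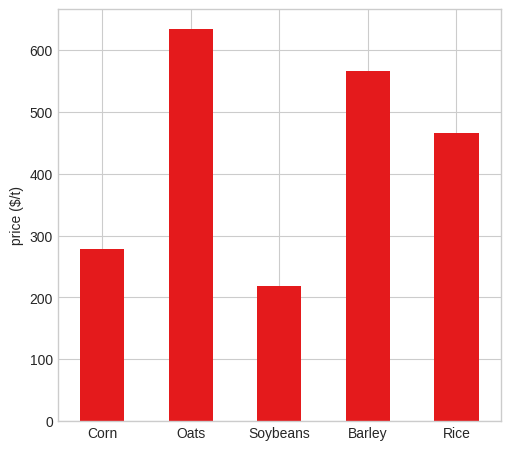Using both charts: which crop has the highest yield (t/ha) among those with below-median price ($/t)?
Corn

Chart 2 median price ($/t) ≈ 500; below-median crops: Corn, Soybeans. Among those, Corn has the highest yield (t/ha) (≈ 10).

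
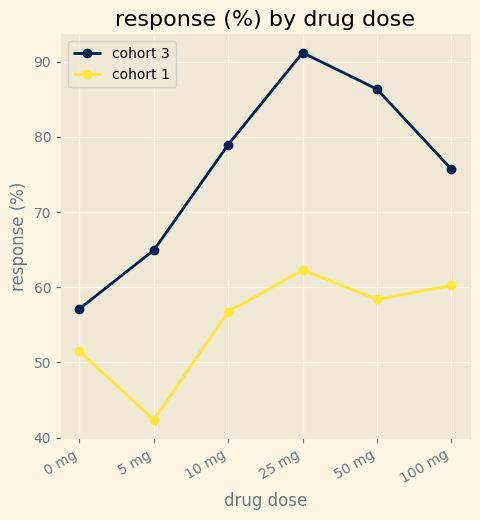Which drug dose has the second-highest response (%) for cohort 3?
50 mg

Top 3 for cohort 3: 25 mg ≈ 90, 50 mg ≈ 85, 10 mg ≈ 80.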